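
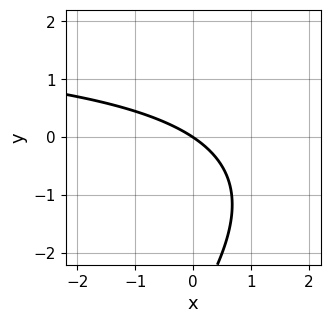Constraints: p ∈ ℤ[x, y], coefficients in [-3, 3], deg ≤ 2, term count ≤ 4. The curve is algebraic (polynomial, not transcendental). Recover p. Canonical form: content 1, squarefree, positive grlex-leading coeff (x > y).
x*y - y^2 - 2*x - 3*y

(a) deg p = 2. No degree-1 curve has this shape.
(b) From the axis intercepts and sections: it meets the x-axis at x = 0 (among the integer gridlines); it crosses the y-axis at the gridline y = 0.
(c) Putting this together gives p.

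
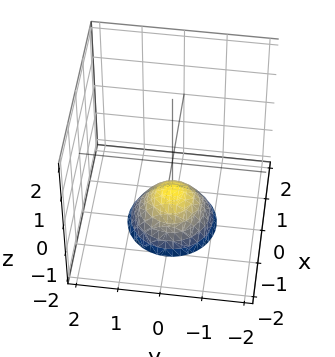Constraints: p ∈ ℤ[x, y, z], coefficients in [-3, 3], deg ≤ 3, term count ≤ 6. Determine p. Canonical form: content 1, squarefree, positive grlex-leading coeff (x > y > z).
1. deg p = 2. No degree-1 surface has this shape.
2. Symmetries: rotational symmetry about the z-axis ⇒ p depends on x, y only through x² + y².
3. From the visible intercepts: a circular section at z = -2 has radius exactly 1; the surface avoids every integer y-axis point in the box; it crosses the z-axis at the gridline z = -1.
4. Assembling these constraints gives the stated polynomial.

x^2 + y^2 + z + 1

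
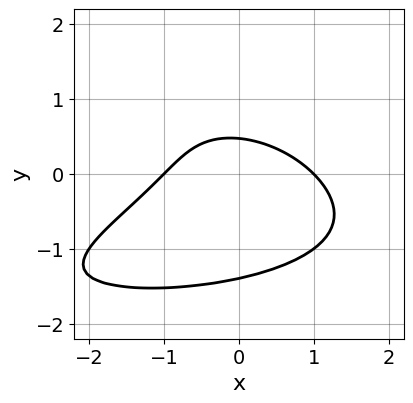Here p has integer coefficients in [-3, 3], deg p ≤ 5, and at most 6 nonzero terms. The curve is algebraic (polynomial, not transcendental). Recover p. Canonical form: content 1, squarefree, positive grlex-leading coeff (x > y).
(a) Degree: a generic line meets the curve in up to 4 points, so deg p = 4.
(b) Reading off the gridlines: among the integer gridlines, it crosses the x-axis at x ∈ {-1, 1}.
(c) The integer polynomial consistent with all of this is the stated p.

y^4 + x*y^2 + x^2 + 2*y - 1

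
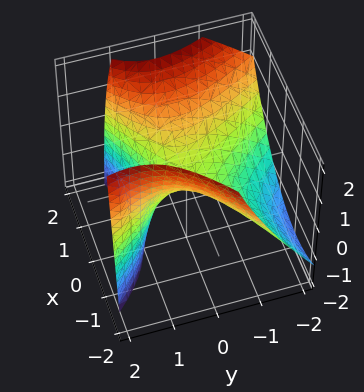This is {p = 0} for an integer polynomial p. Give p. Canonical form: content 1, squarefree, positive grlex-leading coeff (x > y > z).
First, the degree is 2 — no degree-1 surface has this shape.
Next, from the axis intercepts and sections: it meets the x-axis at x = 0 (among the integer gridlines); it crosses the z-axis at the gridline z = 0; one y-axis crossing is at y = 0.
Finally, together with the visible shape, these determine p as stated.

2*x^2 - 2*x*y - 2*y^2 + 2*y*z - 3*z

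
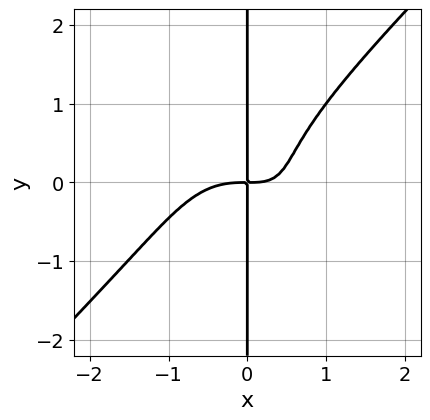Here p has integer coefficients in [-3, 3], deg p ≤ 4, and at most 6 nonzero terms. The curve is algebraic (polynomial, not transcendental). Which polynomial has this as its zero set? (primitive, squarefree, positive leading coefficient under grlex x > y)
x^4 - x*y^3 + x^2*y - x*y

(a) Degree: a generic line meets the curve in up to 4 points, so deg p = 4.
(b) Reading off the gridlines: the visible y-axis segment lies entirely on the curve.
(c) These observations pin down the coefficients.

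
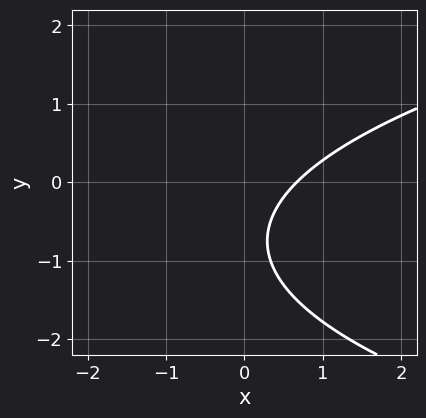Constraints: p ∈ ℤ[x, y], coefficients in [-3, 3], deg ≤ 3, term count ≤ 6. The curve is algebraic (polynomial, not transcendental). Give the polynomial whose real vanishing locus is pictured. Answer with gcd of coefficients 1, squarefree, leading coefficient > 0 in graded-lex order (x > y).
2*y^2 - 3*x + 3*y + 2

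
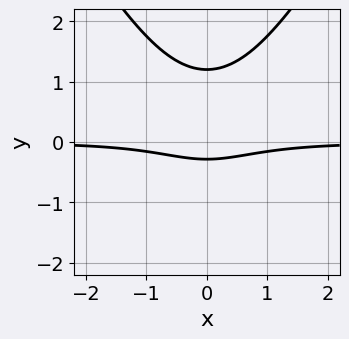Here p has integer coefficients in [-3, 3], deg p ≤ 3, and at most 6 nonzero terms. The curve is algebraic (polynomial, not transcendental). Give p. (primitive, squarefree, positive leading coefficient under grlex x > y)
3*x^2*y - y^3 - 2*y^2 + 3*y + 1

1. The degree is 3 — a generic line meets the curve in up to 3 points.
2. Symmetries: mirror symmetry x ↦ −x ⇒ only even powers of x.
3. Reading off the gridlines: no x-intercept at any integer in the box.
4. Assembling these constraints gives the stated polynomial.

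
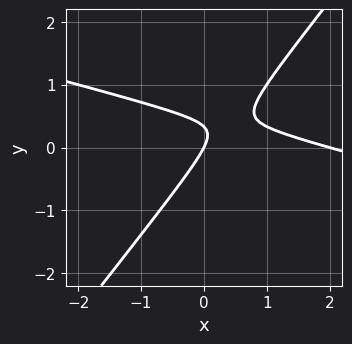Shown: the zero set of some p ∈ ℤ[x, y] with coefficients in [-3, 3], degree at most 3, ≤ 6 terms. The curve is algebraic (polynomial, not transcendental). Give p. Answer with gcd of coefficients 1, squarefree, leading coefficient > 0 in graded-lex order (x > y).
deg p = 2. The shape is more complex than any degree-1 curve.
Reading off the gridlines: it crosses the y-axis at the gridline y = 0; among the integer gridlines, it crosses the x-axis at x ∈ {0, 2}.
Fitting integer coefficients to these (and the overall shape) gives p.

x^2 + 3*x*y - 3*y^2 - 2*x + y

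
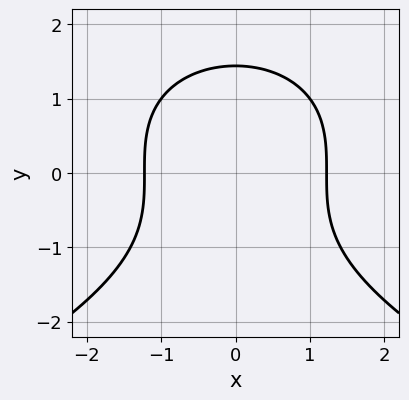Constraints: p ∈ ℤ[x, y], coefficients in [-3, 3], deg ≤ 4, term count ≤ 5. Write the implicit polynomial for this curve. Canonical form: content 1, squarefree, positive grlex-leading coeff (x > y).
y^3 + 2*x^2 - 3

1. deg p = 3. The shape is more complex than any degree-2 curve.
2. Symmetries: it's symmetric under x → −x, forcing even powers of x.
3. Together with the visible shape, these determine p as stated.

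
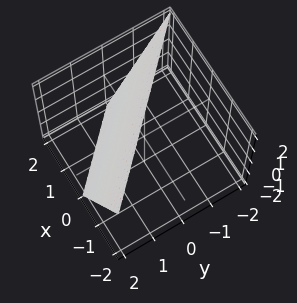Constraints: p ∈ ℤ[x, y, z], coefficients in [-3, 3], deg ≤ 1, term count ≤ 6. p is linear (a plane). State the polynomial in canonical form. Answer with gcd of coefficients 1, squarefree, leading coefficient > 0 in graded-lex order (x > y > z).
(a) deg p = 1. The surface is flat (a plane).
(b) From the visible intercepts: it meets the y-axis at y = 1 (among the integer gridlines); one z-axis crossing is at z = 2.
(c) Assembling these constraints gives the stated polynomial. Check: (1, 0, 0) on the x-axis lies on the surface, and p(1, 0, 0) = 0. ✓

2*x + 2*y + z - 2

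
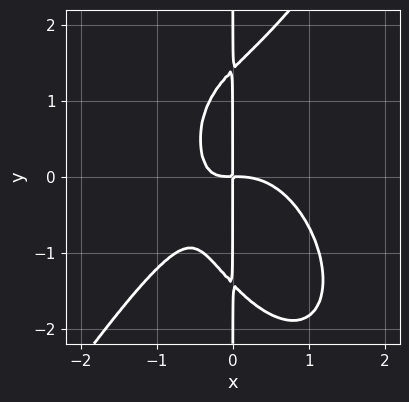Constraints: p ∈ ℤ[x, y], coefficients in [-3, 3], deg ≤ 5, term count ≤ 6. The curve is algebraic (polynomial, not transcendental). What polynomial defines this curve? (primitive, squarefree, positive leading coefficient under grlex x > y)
3*x^4 - x*y^3 + 3*x^2*y + 2*x*y

1. The degree is 4 — no degree-3 curve has this shape.
2. From the visible intercepts: the visible y-axis segment lies entirely on the curve.
3. Fitting integer coefficients to these (and the overall shape) gives p.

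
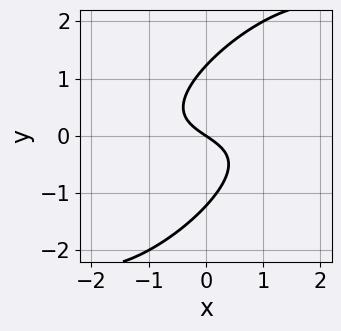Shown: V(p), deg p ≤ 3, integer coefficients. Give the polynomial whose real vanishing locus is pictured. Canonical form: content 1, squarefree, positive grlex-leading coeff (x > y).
1. The degree is 3 — the shape is more complex than any degree-2 curve.
2. Against the integer gridlines: it meets the x-axis at x = 0 (among the integer gridlines); it meets the y-axis at y = 0 (among the integer gridlines).
3. These observations pin down the coefficients.

2*x^2*y - 3*x*y^2 + 2*y^3 - 2*x - 3*y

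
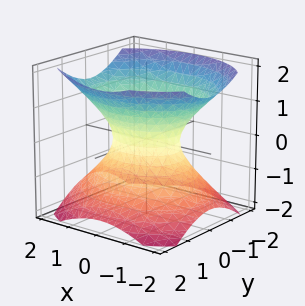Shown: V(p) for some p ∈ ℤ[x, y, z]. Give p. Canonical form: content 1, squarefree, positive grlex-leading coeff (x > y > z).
2*x^2 + 3*y^2 - 3*z^2 - 2

(a) deg p = 2.
(b) Symmetries: mirror symmetry z ↦ −z ⇒ only even powers of z; mirror symmetry y ↦ −y ⇒ only even powers of y; mirror symmetry x ↦ −x ⇒ only even powers of x.
(c) Against the integer gridlines: it misses every integer gridline on the z-axis; the x-axis gridline crossings are at x ∈ {-1, 1}.
(d) Fitting integer coefficients to these (and the overall shape) gives p.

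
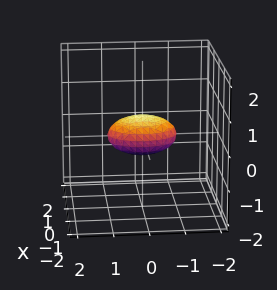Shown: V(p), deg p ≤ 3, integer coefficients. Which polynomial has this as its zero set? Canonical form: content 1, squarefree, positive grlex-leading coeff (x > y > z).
2*x^2 + y^2 + 3*z^2 - 1

(a) The degree is 2 — bounded and convex; a quadric.
(b) Symmetries: mirror symmetry z ↦ −z ⇒ only even powers of z; mirror symmetry x ↦ −x ⇒ only even powers of x; mirror symmetry y ↦ −y ⇒ only even powers of y.
(c) From the axis intercepts and sections: the y-axis gridline crossings are at y ∈ {-1, 1}.
(d) Together with the visible shape, these determine p as stated.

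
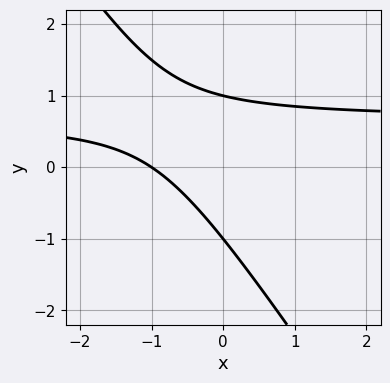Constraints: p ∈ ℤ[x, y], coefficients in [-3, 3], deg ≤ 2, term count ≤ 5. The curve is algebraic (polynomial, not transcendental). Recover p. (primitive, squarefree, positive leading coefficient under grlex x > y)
3*x*y + 2*y^2 - 2*x - 2

Degree: no degree-1 curve has this shape, so deg p = 2.
From the visible intercepts: among the integer gridlines, it crosses the y-axis at y ∈ {-1, 1}; it crosses the x-axis at the gridline x = -1.
Assembling these constraints gives the stated polynomial.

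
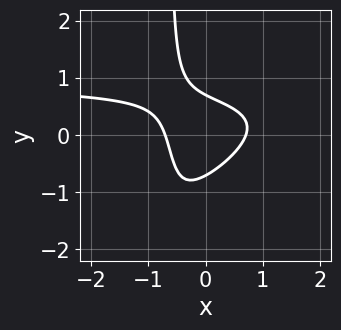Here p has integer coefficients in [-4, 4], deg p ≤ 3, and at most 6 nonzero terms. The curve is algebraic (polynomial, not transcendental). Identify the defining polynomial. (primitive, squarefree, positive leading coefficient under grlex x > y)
First, degree: the shape is more complex than any degree-2 curve, so deg p = 3.
Finally, solving for integer coefficients yields p as stated.

2*x^2*y - 3*x*y^2 - 2*x^2 - 2*y^2 + 1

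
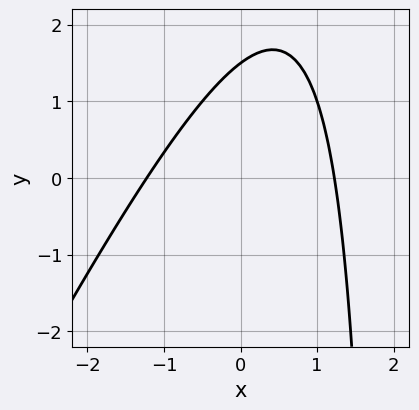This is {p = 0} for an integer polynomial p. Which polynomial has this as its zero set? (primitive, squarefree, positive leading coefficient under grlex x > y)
2*x^2 - x*y + 2*y - 3

First, degree: the shape is more complex than any degree-1 curve, so deg p = 2.
Finally, matching integer coefficients to the picture gives p.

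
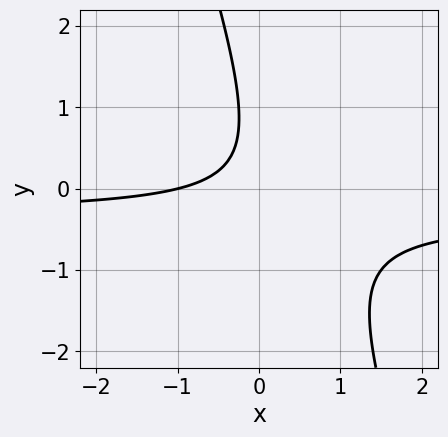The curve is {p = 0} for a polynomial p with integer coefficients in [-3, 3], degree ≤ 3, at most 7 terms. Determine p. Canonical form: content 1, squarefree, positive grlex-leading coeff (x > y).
(a) deg p = 2.
(b) Against the integer gridlines: it misses every integer gridline on the y-axis; it meets the x-axis at x = -1 (among the integer gridlines).
(c) Fitting integer coefficients to these (and the overall shape) gives p.

3*x*y + y^2 + x - y + 1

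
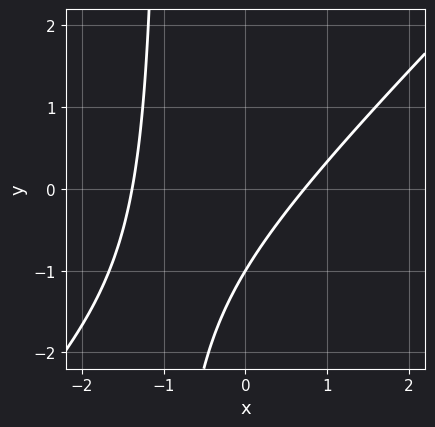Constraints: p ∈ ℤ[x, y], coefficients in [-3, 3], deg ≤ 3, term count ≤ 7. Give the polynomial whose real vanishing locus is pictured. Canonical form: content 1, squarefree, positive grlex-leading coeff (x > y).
3*x^2 - 3*x*y + 2*x - 3*y - 3

(a) deg p = 2. No degree-1 curve has this shape.
(b) Checking where it meets the axes: it crosses the y-axis at the gridline y = -1.
(c) Together with the visible shape, these determine p as stated.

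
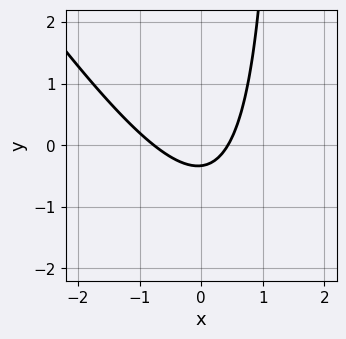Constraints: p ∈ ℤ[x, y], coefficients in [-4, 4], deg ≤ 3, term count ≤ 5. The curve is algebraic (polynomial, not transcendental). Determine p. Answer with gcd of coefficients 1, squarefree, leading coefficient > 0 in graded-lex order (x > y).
3*x^2 + 2*x*y + x - 3*y - 1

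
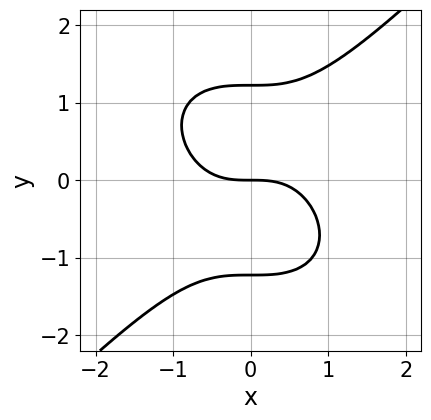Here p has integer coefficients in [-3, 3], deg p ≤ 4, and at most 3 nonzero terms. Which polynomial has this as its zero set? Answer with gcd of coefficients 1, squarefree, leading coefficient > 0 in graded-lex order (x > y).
First, degree: no degree-2 curve has this shape, so deg p = 3.
Next, against the integer gridlines: it crosses the x-axis at the gridline x = 0; it crosses the y-axis at the gridline y = 0.
Finally, assembling these constraints gives the stated polynomial.

2*x^3 - 2*y^3 + 3*y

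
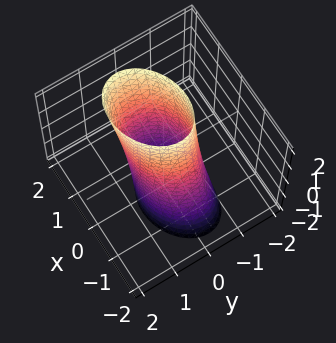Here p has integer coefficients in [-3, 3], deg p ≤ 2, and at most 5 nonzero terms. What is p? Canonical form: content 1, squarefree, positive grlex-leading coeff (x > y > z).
2*x^2 - x*y - x*z + 3*y^2 - 2

(a) deg p = 2.
(b) Observable constraints: the x-axis gridline crossings are at x ∈ {-1, 1}; the surface avoids every integer z-axis point in the box.
(c) Matching integer coefficients to the picture gives p.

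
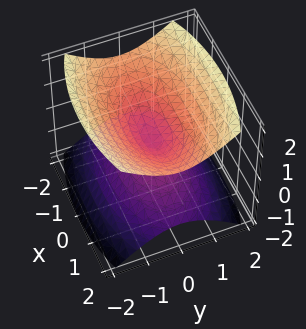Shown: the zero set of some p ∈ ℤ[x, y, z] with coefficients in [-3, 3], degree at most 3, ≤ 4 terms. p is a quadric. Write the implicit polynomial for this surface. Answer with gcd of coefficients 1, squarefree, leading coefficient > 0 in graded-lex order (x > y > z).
There are 2 components.
deg p = 2.
Symmetries: the x ↦ −x reflection is a symmetry, so x appears only in even powers; mirror symmetry z ↦ −z ⇒ only even powers of z; it's symmetric under y → −y, forcing even powers of y.
From the axis intercepts and sections: one x-axis crossing is at x = 0; it meets the y-axis at y = 0 (among the integer gridlines); it meets the z-axis at z = 0 (among the integer gridlines).
Matching integer coefficients to the picture gives p.

x^2 + 3*y^2 - 3*z^2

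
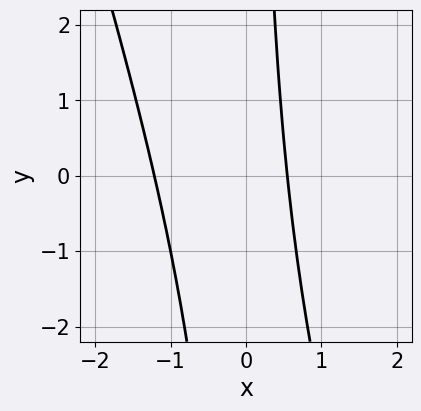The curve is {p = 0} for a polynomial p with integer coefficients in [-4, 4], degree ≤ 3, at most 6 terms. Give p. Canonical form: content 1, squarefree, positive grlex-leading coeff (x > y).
3*x^2 + x*y + 2*x - 2

1. deg p = 2. No degree-1 curve has this shape.
2. From the axis intercepts and sections: no y-intercept at any integer in the box.
3. These observations pin down the coefficients.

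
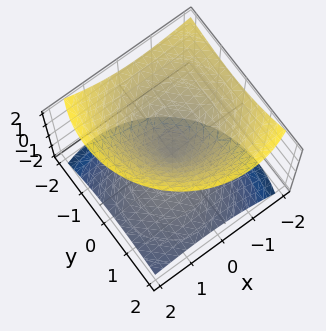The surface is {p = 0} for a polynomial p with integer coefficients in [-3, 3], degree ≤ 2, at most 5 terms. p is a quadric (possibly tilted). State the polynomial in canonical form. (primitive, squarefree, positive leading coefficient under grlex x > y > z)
1. There are 2 components. They look like related sheets of one shape, so recover p as a whole.
2. Degree: no degree-1 surface has this shape, so deg p = 2.
3. From the axis intercepts and sections: it meets the y-axis at y = 0 (among the integer gridlines); one z-axis crossing is at z = 0; it meets the x-axis at x = 0 (among the integer gridlines).
4. These observations pin down the coefficients.

2*x^2 + 2*x*z + 2*y^2 + 2*y*z - 3*z^2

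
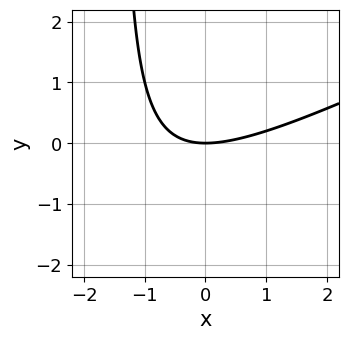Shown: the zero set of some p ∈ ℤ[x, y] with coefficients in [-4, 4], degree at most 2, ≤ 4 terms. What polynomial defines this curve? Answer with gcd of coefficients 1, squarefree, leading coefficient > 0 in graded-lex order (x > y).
x^2 - 2*x*y - 3*y

First, the degree is 2 — the shape is more complex than any degree-1 curve.
Next, observable constraints: it crosses the y-axis at the gridline y = 0; it meets the x-axis at x = 0 (among the integer gridlines).
Finally, fitting integer coefficients to these (and the overall shape) gives p.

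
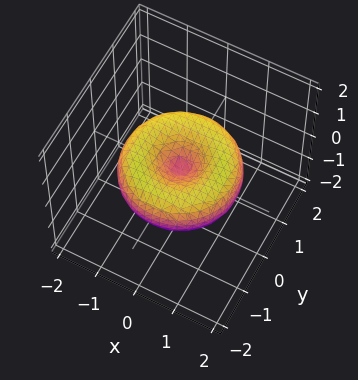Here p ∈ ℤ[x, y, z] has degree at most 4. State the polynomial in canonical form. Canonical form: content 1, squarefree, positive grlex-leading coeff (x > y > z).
x^4 + 2*x^2*y^2 + y^4 - 2*x^2 - 2*y^2 + 3*z^2

First, degree: no degree-3 surface has this shape, so deg p = 4.
Then, symmetry: the surface is invariant under rotation about z: p = q(x² + y², z).
Next, observable constraints: a circular section at z = 0 has radius between 1 and 2; one y-axis crossing is at y = 0; it crosses the x-axis at the gridline x = 0; it meets the z-axis at z = 0 (among the integer gridlines).
Finally, assembling these constraints gives the stated polynomial.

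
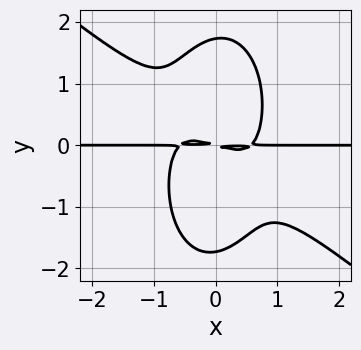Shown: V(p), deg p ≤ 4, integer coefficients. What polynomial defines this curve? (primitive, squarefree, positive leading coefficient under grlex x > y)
3*x^3*y + 3*x^2*y^2 + y^4 - x*y - 3*y^2

Degree: no degree-3 curve has this shape, so deg p = 4.
From the axis intercepts and sections: the visible x-axis segment lies entirely on the curve.
Together with the visible shape, these determine p as stated.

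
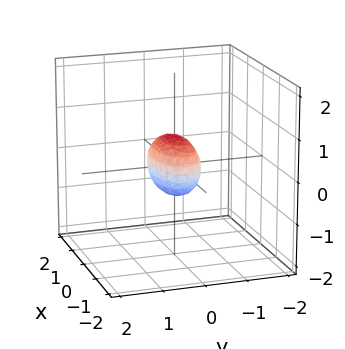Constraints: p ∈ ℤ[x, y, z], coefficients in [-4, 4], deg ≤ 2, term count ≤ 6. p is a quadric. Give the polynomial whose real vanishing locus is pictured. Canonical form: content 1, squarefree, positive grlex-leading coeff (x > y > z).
x^2 + 3*y^2 + 2*z^2 - 1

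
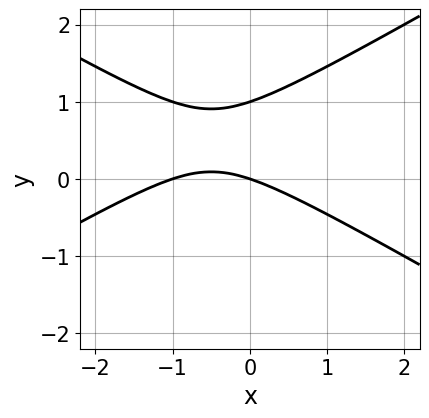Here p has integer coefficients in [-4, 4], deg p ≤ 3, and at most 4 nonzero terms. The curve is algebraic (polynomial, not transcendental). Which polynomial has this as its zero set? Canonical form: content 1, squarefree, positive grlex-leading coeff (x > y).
First, deg p = 2. The shape is more complex than any degree-1 curve.
Then, against the integer gridlines: among the integer gridlines, it crosses the x-axis at x ∈ {-1, 0}; among the integer gridlines, it crosses the y-axis at y ∈ {0, 1}.
Finally, together with the visible shape, these determine p as stated.

x^2 - 3*y^2 + x + 3*y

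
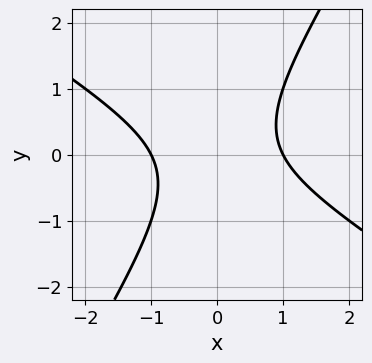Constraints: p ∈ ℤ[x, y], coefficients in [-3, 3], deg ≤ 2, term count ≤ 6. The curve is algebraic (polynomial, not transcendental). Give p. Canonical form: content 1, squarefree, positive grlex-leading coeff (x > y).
First, deg p = 2. A generic line meets the curve in up to 2 points.
Next, observable constraints: it misses every integer gridline on the y-axis; among the integer gridlines, it crosses the x-axis at x ∈ {-1, 1}.
Finally, solving for integer coefficients yields p as stated.

x^2 + x*y - y^2 - 1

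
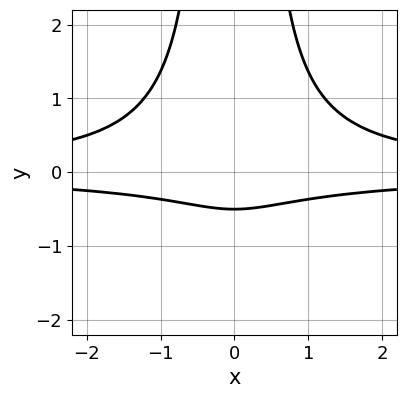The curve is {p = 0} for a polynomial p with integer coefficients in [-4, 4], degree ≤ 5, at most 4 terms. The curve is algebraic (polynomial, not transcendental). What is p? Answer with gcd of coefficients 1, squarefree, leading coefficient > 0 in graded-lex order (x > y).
2*x^2*y^2 - 2*y - 1

First, the degree is 4 — a generic line meets the curve in up to 4 points.
Then, symmetries: the x ↦ −x reflection is a symmetry, so x appears only in even powers.
Next, reading off the gridlines: no x-intercept at any integer in the box.
Finally, together with the visible shape, these determine p as stated.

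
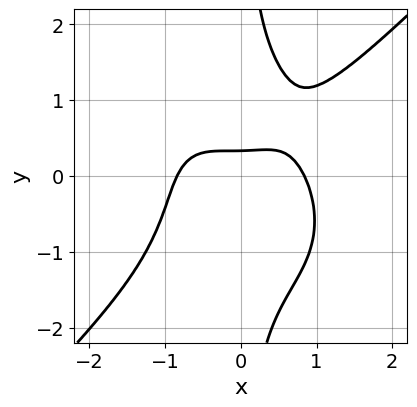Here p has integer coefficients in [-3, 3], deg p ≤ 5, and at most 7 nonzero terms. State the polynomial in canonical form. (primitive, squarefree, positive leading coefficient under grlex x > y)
1. The degree is 4 — the shape is more complex than any degree-3 curve.
2. Matching integer coefficients to the picture gives p.

2*x^4 - 2*x*y^3 - x^2*y + 3*y - 1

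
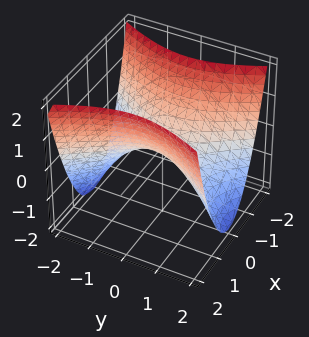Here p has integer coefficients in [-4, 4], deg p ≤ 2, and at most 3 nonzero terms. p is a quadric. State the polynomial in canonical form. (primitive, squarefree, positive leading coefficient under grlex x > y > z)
First, the degree is 2 — a saddle surface; a quadric.
Then, symmetries: the y ↦ −y reflection is a symmetry, so y appears only in even powers; the x ↦ −x reflection is a symmetry, so x appears only in even powers.
Next, reading off the gridlines: one x-axis crossing is at x = 0; one y-axis crossing is at y = 0; one z-axis crossing is at z = 0.
Finally, these observations pin down the coefficients.

2*x^2 - y^2 - 2*z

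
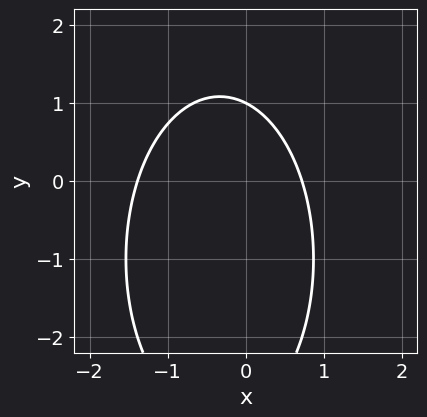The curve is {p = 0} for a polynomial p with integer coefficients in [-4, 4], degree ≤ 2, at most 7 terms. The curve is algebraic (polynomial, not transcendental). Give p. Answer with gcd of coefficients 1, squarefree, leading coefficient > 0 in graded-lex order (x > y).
3*x^2 + y^2 + 2*x + 2*y - 3

The degree is 2 — the shape is more complex than any degree-1 curve.
Checking where it meets the axes: it meets the y-axis at y = 1 (among the integer gridlines).
The integer polynomial consistent with all of this is the stated p.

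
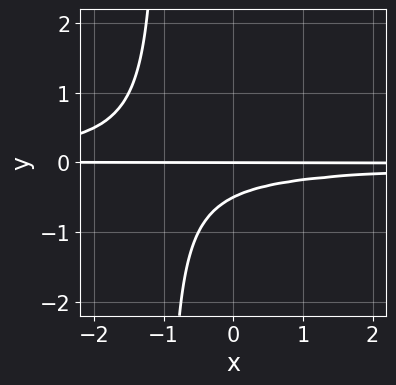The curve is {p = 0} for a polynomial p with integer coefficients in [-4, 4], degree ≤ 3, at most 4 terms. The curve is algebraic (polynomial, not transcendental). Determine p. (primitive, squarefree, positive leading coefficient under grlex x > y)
2*x*y^2 + 2*y^2 + y

1. deg p = 3. No degree-2 curve has this shape.
2. From the axis intercepts and sections: every point of the x-axis in the box is on the curve; it crosses the y-axis at the gridline y = 0.
3. Assembling these constraints gives the stated polynomial.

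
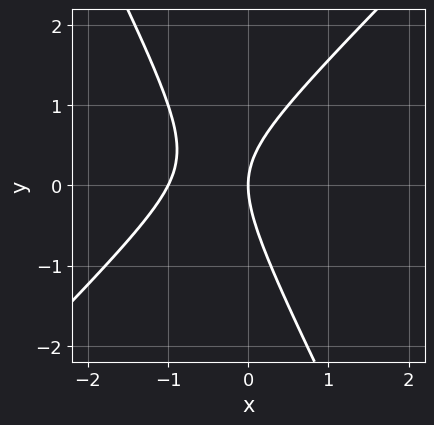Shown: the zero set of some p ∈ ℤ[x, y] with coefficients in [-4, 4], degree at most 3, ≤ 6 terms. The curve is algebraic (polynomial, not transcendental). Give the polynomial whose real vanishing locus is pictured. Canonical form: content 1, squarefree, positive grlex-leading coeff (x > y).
2*x^2 - x*y - y^2 + 2*x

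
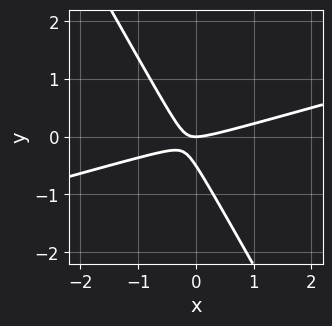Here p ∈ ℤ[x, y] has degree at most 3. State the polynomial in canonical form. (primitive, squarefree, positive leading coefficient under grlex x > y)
x^2 - 3*x*y - 2*y^2 - y

1. deg p = 2.
2. Observable constraints: it meets the y-axis at y = 0 (among the integer gridlines); it crosses the x-axis at the gridline x = 0.
3. These observations pin down the coefficients.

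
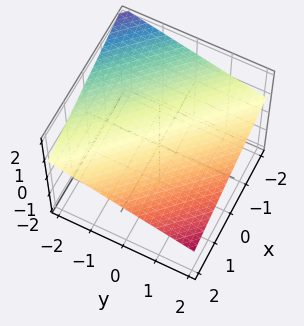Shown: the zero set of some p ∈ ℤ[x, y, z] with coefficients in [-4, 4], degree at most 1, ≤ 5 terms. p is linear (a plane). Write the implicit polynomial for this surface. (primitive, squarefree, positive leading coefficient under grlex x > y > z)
deg p = 1.
Reading off the gridlines: it meets the y-axis at y = 2 (among the integer gridlines); it meets the x-axis at x = 2 (among the integer gridlines).
Together with the visible shape, these determine p as stated.

x + y + 3*z - 2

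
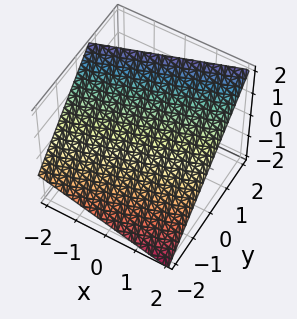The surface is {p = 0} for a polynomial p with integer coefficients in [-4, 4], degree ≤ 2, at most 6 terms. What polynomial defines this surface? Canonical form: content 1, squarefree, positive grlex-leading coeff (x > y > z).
1. Degree: every cross-section is a straight line — this is a plane, so deg p = 1.
2. Observable constraints: it meets the x-axis at x = 2 (among the integer gridlines).
3. The integer polynomial consistent with all of this is the stated p.

x - 3*y + 3*z - 2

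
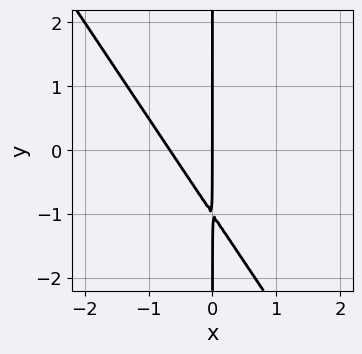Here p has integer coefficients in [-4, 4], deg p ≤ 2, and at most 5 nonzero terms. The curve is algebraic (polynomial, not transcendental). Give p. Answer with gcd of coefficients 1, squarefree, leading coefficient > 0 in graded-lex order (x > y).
First, deg p = 2. No degree-1 curve has this shape.
Next, checking where it meets the axes: one x-axis crossing is at x = 0; the visible y-axis segment lies entirely on the curve.
Finally, fitting integer coefficients to these (and the overall shape) gives p.

3*x^2 + 2*x*y + 2*x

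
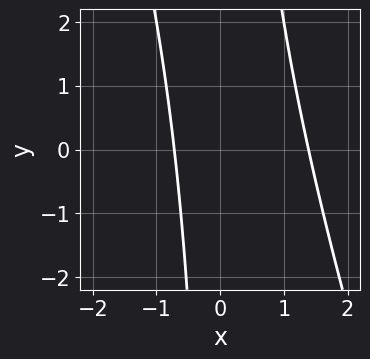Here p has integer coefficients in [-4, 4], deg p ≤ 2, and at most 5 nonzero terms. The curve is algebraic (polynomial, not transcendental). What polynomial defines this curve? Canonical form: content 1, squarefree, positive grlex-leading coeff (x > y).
First, the degree is 2 — no degree-1 curve has this shape.
Then, against the integer gridlines: no y-intercept at any integer in the box.
Finally, assembling these constraints gives the stated polynomial.

3*x^2 + x*y - 2*x - 3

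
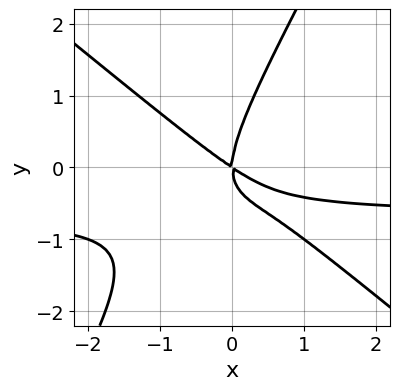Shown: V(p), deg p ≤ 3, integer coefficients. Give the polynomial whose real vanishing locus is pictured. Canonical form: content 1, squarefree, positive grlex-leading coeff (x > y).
3*x^2*y + 2*x*y^2 - 2*y^3 + 2*x^2 + 3*x*y

First, degree: no degree-2 curve has this shape, so deg p = 3.
Then, from the visible intercepts: it meets the x-axis at x = 0 (among the integer gridlines); it meets the y-axis at y = 0 (among the integer gridlines).
Finally, assembling these constraints gives the stated polynomial.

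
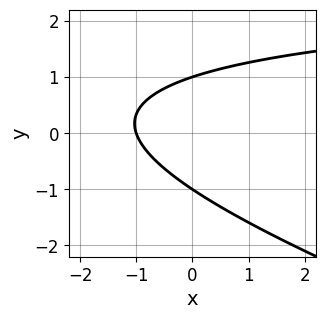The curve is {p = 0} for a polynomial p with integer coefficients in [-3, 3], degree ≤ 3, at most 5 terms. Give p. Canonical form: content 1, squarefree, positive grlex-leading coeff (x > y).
x*y + 3*y^2 - 3*x - 3

deg p = 2.
From the visible intercepts: it crosses the x-axis at the gridline x = -1; the y-axis gridline crossings are at y ∈ {-1, 1}.
These observations pin down the coefficients.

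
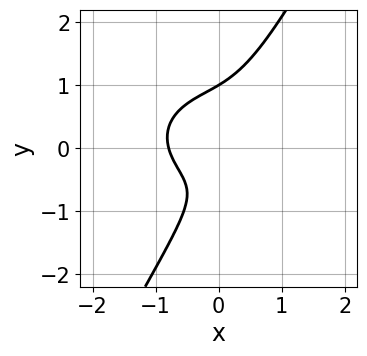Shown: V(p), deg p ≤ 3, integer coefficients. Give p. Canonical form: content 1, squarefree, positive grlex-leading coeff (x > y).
2*x^3 + 3*x*y^2 - 2*y^3 + y + 1

1. deg p = 3. A generic line meets the curve in up to 3 points.
2. From the visible intercepts: one y-axis crossing is at y = 1.
3. Putting this together gives p.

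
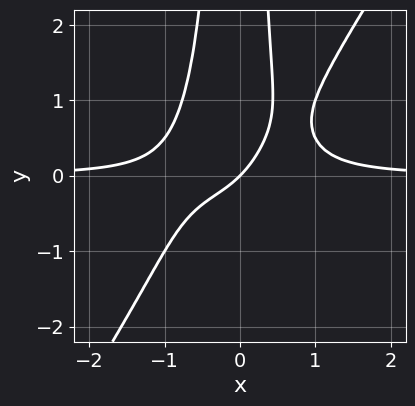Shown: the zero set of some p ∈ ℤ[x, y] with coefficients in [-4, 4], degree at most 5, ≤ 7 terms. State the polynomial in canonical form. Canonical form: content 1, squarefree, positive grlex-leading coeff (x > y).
(a) The degree is 4 — a generic line meets the curve in up to 4 points.
(b) Against the integer gridlines: it crosses the x-axis at the gridline x = 0; it meets the y-axis at y = 0 (among the integer gridlines).
(c) Putting this together gives p.

3*x^3*y - 2*x^2*y^2 - x*y - x + y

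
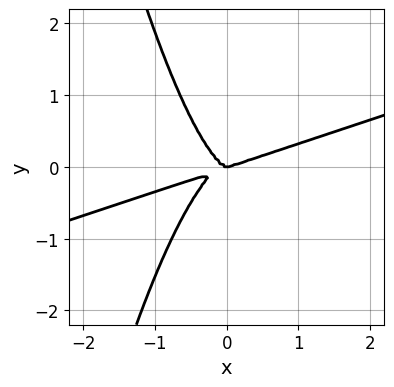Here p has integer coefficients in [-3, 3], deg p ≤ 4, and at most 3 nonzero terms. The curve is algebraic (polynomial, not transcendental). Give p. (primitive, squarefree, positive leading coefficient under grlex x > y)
x^4 - 3*x^3*y - y^3

The degree is 4 — no degree-3 curve has this shape.
Observable constraints: one y-axis crossing is at y = 0; one x-axis crossing is at x = 0.
Solving for integer coefficients yields p as stated.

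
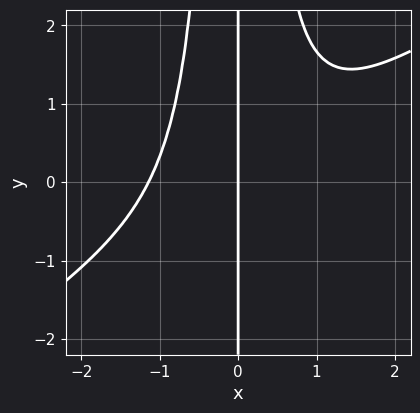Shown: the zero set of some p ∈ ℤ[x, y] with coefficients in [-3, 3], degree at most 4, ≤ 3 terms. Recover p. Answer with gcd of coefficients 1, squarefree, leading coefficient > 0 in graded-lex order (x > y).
(a) deg p = 4. No degree-3 curve has this shape.
(b) From the visible intercepts: it meets the x-axis at x = 0 (among the integer gridlines); every point of the y-axis in the box is on the curve.
(c) Fitting integer coefficients to these (and the overall shape) gives p.

2*x^4 - 3*x^3*y + 3*x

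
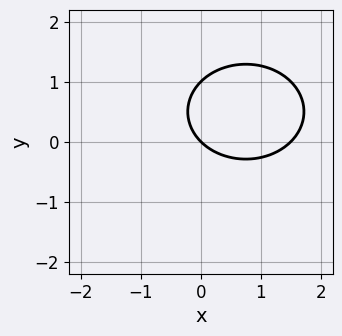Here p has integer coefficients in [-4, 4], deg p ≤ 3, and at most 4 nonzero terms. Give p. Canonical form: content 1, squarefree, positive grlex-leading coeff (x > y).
1. Degree: a generic line meets the curve in up to 2 points, so deg p = 2.
2. From the axis intercepts and sections: one x-axis crossing is at x = 0; among the integer gridlines, it crosses the y-axis at y ∈ {0, 1}.
3. Fitting integer coefficients to these (and the overall shape) gives p.

2*x^2 + 3*y^2 - 3*x - 3*y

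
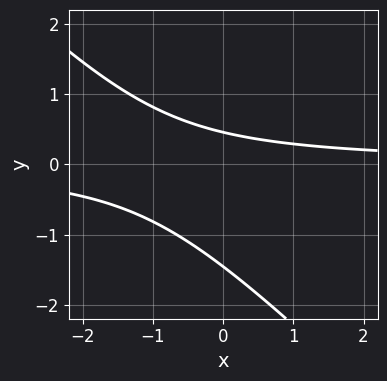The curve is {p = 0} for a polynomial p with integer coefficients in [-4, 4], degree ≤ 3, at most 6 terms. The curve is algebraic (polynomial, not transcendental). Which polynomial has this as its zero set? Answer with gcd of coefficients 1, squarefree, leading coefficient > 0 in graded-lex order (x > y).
Degree: a generic line meets the curve in up to 2 points, so deg p = 2.
Observable constraints: no x-intercept at any integer in the box.
Together with the visible shape, these determine p as stated.

3*x*y + 3*y^2 + 3*y - 2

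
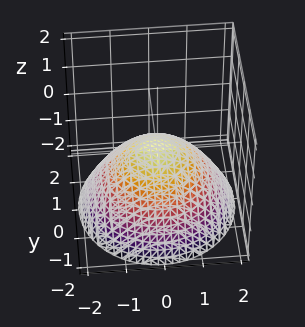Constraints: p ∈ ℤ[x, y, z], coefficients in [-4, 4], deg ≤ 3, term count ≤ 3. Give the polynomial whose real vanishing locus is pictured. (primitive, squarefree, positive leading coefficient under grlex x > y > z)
First, degree: a paraboloid; a quadric, so deg p = 2.
Next, symmetry: every cross-section ⟂ z is a circle, so x, y appear only via x² + y².
Then, reading off the gridlines: it crosses the x-axis at the gridline x = 0; it crosses the y-axis at the gridline y = 0; a circular section at z = -1 has radius between 1 and 2; it crosses the z-axis at the gridline z = 0.
Finally, putting this together gives p.

x^2 + y^2 + 2*z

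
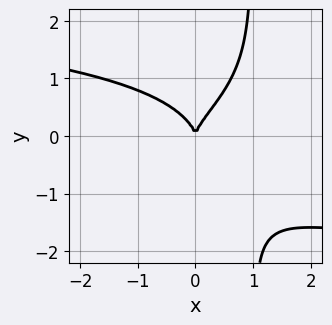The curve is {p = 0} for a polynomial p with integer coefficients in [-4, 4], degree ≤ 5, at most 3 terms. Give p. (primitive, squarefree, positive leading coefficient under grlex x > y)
(a) Degree: a generic line meets the curve in up to 4 points, so deg p = 4.
(b) Reading off the gridlines: it meets the x-axis at x = 0 (among the integer gridlines); it crosses the y-axis at the gridline y = 0.
(c) Fitting integer coefficients to these (and the overall shape) gives p.

x*y^3 - y^3 + x^2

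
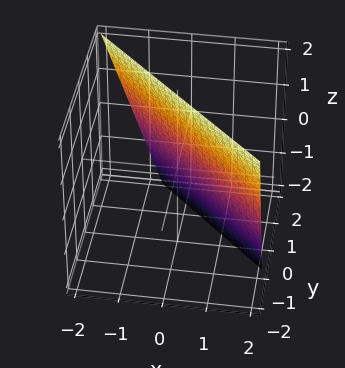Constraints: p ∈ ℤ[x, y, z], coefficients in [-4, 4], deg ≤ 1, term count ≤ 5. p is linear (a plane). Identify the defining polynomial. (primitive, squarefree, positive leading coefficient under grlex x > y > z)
(a) The degree is 1 — every cross-section is a straight line — this is a plane.
(b) Observable constraints: it crosses the z-axis at the gridline z = 2.
(c) Assembling these constraints gives the stated polynomial.

3*x + 3*y + z - 2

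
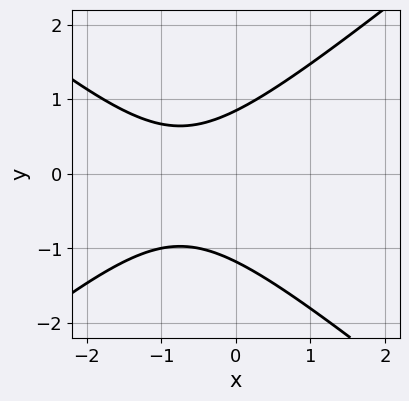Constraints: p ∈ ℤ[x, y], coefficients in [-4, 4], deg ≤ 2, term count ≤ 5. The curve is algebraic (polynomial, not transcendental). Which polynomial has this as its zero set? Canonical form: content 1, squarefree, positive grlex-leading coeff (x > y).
2*x^2 - 3*y^2 + 3*x - y + 3

(a) deg p = 2. The shape is more complex than any degree-1 curve.
(b) Against the integer gridlines: no x-intercept at any integer in the box.
(c) Matching integer coefficients to the picture gives p.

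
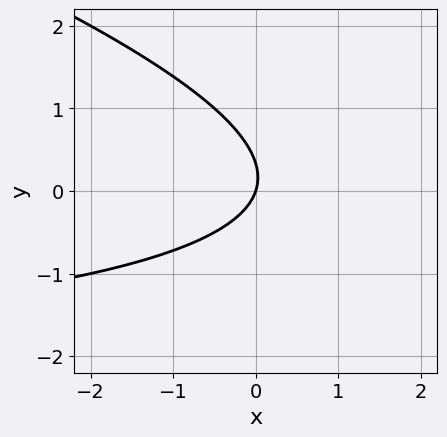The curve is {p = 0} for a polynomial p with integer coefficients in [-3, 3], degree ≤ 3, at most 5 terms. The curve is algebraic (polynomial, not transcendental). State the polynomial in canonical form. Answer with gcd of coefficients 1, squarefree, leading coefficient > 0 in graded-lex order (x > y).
First, degree: the shape is more complex than any degree-1 curve, so deg p = 2.
Then, from the visible intercepts: it crosses the y-axis at the gridline y = 0; it meets the x-axis at x = 0 (among the integer gridlines).
Finally, these observations pin down the coefficients.

x*y + 3*y^2 + 3*x - y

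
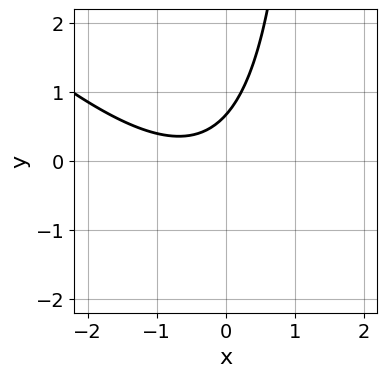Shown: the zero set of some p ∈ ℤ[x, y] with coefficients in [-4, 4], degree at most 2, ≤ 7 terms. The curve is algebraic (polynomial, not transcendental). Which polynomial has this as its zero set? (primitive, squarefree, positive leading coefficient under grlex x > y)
2*x^2 + 2*x*y + 2*x - 3*y + 2

1. deg p = 2. A generic line meets the curve in up to 2 points.
2. From the axis intercepts and sections: no x-intercept at any integer in the box.
3. Solving for integer coefficients yields p as stated.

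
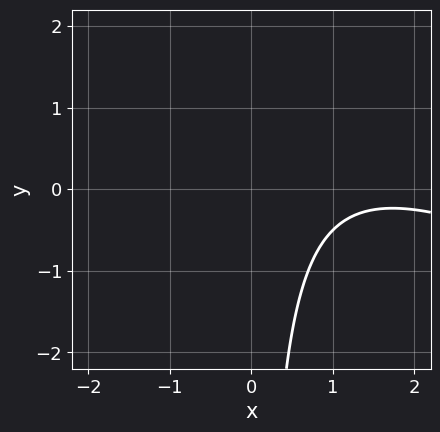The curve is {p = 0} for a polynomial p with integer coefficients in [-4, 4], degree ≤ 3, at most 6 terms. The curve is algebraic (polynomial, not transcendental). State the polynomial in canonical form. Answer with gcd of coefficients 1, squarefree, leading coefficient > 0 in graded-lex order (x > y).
First, deg p = 2. No degree-1 curve has this shape.
Next, reading off the gridlines: the curve avoids every integer x-axis point in the box; the curve avoids every integer y-axis point in the box.
Finally, together with the visible shape, these determine p as stated.

x^2 + 2*x*y - 3*x + 3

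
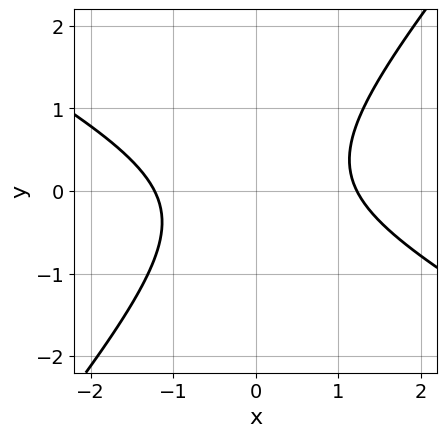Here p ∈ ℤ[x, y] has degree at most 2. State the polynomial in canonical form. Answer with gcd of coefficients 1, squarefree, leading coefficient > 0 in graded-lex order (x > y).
Degree: the shape is more complex than any degree-1 curve, so deg p = 2.
From the visible intercepts: the curve avoids every integer y-axis point in the box.
These observations pin down the coefficients.

2*x^2 + 2*x*y - 3*y^2 - 3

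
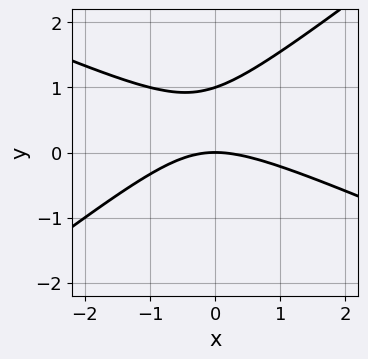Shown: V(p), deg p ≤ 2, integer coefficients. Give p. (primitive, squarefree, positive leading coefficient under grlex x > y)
x^2 + x*y - 3*y^2 + 3*y

(a) deg p = 2.
(b) From the axis intercepts and sections: among the integer gridlines, it crosses the y-axis at y ∈ {0, 1}; one x-axis crossing is at x = 0.
(c) Matching integer coefficients to the picture gives p.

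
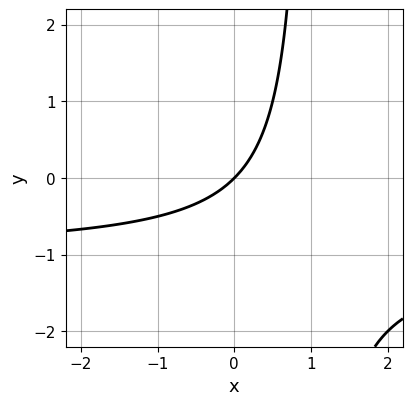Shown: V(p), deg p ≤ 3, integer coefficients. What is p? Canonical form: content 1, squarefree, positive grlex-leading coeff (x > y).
x*y + x - y

1. deg p = 2.
2. From the axis intercepts and sections: one x-axis crossing is at x = 0; one y-axis crossing is at y = 0.
3. Matching integer coefficients to the picture gives p.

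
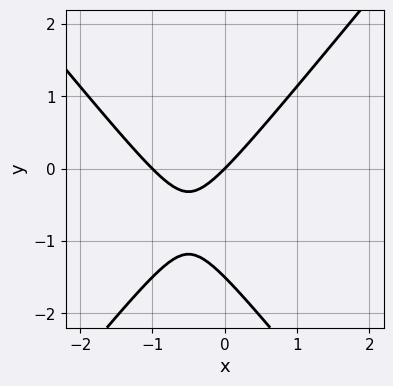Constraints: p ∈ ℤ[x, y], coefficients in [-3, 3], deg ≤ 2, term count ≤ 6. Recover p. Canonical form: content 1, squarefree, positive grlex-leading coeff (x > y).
First, degree: a generic line meets the curve in up to 2 points, so deg p = 2.
Next, from the axis intercepts and sections: the x-axis gridline crossings are at x ∈ {-1, 0}; it crosses the y-axis at the gridline y = 0.
Finally, solving for integer coefficients yields p as stated.

3*x^2 - 2*y^2 + 3*x - 3*y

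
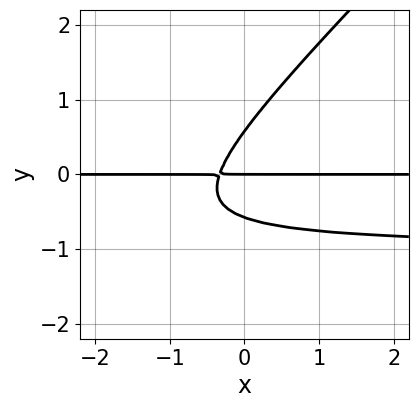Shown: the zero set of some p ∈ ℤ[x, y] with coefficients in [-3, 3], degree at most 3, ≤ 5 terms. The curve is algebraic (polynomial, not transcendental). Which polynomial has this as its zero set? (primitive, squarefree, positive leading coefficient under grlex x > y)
3*x*y^2 - 3*y^3 + 3*x*y + y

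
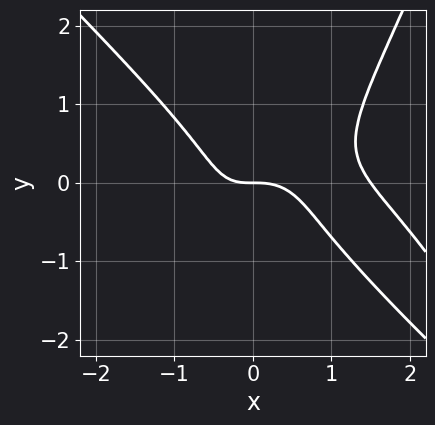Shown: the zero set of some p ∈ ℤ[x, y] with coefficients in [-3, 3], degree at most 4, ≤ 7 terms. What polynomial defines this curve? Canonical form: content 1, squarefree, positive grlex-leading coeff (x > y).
The degree is 4 — the shape is more complex than any degree-3 curve.
Checking where it meets the axes: it meets the y-axis at y = 0 (among the integer gridlines); it meets the x-axis at x = 0 (among the integer gridlines).
Putting this together gives p.

2*x^4 + 2*x^3*y - 3*x^3 - 3*y^3 - 2*y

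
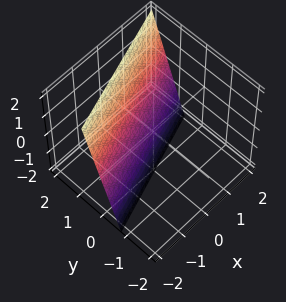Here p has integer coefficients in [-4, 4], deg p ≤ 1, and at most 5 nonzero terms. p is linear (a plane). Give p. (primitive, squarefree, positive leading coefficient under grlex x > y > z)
x - 3*y + z + 2

deg p = 1. The surface is flat (a plane).
Reading off the gridlines: it crosses the z-axis at the gridline z = -2; it meets the x-axis at x = -2 (among the integer gridlines).
Together with the visible shape, these determine p as stated.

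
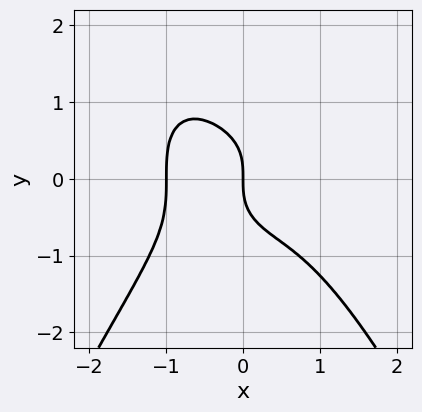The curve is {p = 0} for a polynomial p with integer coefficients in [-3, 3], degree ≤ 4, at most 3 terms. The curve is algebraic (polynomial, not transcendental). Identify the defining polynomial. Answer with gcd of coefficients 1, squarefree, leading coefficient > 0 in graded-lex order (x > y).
x^4 + y^3 + x

1. deg p = 4. A generic line meets the curve in up to 4 points.
2. Against the integer gridlines: one y-axis crossing is at y = 0; among the integer gridlines, it crosses the x-axis at x ∈ {-1, 0}.
3. Matching integer coefficients to the picture gives p.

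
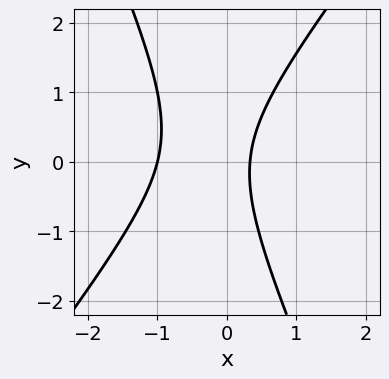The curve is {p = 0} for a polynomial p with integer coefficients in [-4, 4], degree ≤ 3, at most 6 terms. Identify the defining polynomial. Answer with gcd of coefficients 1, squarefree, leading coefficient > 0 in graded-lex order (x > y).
1. The degree is 2 — no degree-1 curve has this shape.
2. Checking where it meets the axes: one x-axis crossing is at x = -1; the curve avoids every integer y-axis point in the box.
3. These observations pin down the coefficients.

3*x^2 - x*y - y^2 + 2*x - 1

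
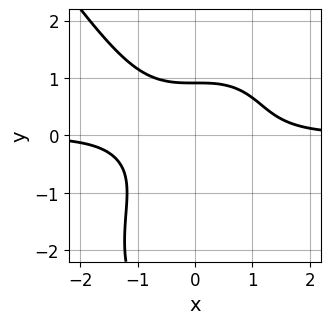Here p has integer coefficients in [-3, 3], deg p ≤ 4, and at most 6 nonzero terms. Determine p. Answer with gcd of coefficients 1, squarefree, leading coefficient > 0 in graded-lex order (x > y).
3*x^3*y + y^4 + 3*y^3 - 3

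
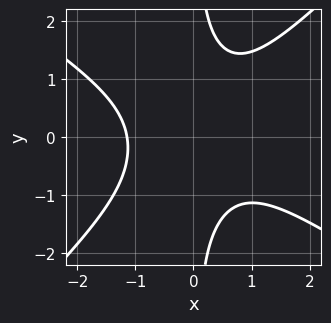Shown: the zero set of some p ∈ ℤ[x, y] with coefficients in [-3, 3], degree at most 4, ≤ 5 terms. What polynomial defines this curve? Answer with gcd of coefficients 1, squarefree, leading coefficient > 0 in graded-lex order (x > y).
First, deg p = 3. The shape is more complex than any degree-2 curve.
Then, observable constraints: no y-intercept at any integer in the box.
Finally, assembling these constraints gives the stated polynomial.

2*x^3 + x^2*y - 3*x*y^2 + 3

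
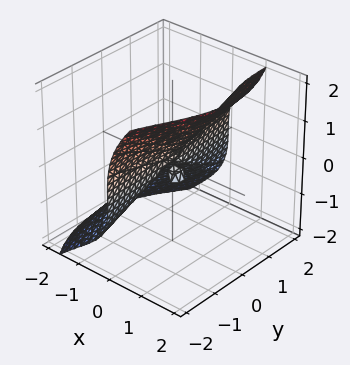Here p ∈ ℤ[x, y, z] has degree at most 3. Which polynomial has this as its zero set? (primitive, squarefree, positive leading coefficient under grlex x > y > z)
3*x^3 + 3*x*y^2 - x*y*z - 2*z^3 + 2*x*z

(a) The picture has 2 separate pieces. Treating them together as one polynomial.
(b) The degree is 3 — the shape is more complex than any degree-2 surface.
(c) From the axis intercepts and sections: it meets the x-axis at x = 0 (among the integer gridlines); it crosses the z-axis at the gridline z = 0; the visible y-axis segment lies entirely on the surface.
(d) Putting this together gives p.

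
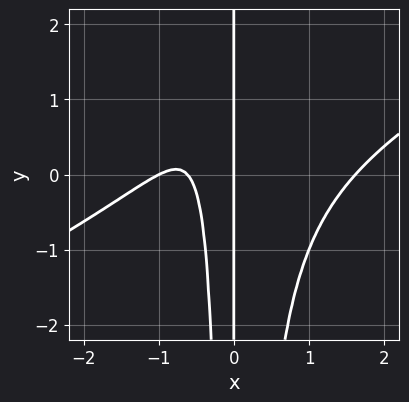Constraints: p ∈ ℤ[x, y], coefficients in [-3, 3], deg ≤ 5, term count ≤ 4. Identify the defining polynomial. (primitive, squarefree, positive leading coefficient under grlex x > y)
x^4 - 2*x^3*y - 2*x^2 - x

1. The degree is 4 — no degree-3 curve has this shape.
2. Against the integer gridlines: among the integer gridlines, it crosses the x-axis at x ∈ {-1, 0}; the visible y-axis segment lies entirely on the curve.
3. Assembling these constraints gives the stated polynomial.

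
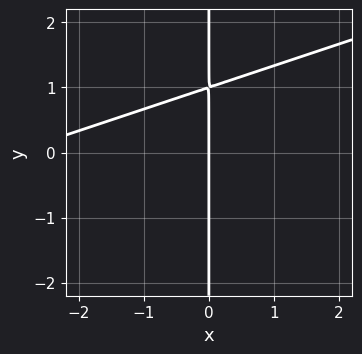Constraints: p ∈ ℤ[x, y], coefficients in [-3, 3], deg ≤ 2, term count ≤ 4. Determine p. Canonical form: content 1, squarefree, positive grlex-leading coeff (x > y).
x^2 - 3*x*y + 3*x

First, degree: a generic line meets the curve in up to 2 points, so deg p = 2.
Next, from the axis intercepts and sections: every point of the y-axis in the box is on the curve; one x-axis crossing is at x = 0.
Finally, matching integer coefficients to the picture gives p.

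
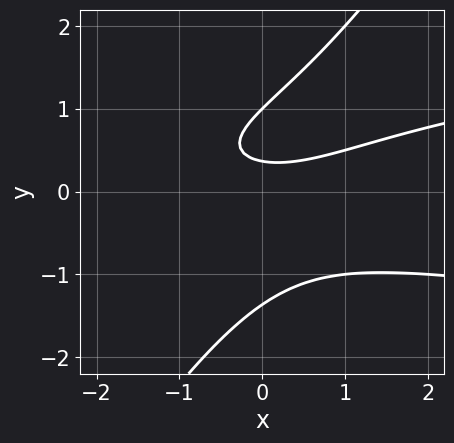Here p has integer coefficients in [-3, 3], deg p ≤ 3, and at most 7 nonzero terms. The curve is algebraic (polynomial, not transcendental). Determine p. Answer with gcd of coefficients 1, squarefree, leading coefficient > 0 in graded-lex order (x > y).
3*x*y^2 - 2*y^3 - x^2 + 3*y - 1

The degree is 3 — the shape is more complex than any degree-2 curve.
Observable constraints: it misses every integer gridline on the x-axis; it crosses the y-axis at the gridline y = 1.
Assembling these constraints gives the stated polynomial.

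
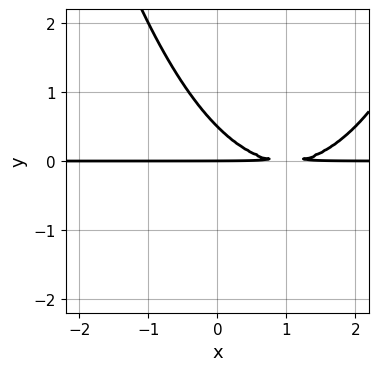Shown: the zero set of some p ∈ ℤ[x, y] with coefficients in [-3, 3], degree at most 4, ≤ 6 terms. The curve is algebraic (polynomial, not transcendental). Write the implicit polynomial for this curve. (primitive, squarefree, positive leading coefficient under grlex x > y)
x^2*y - 2*x*y - 2*y^2 + y

First, the degree is 3 — a generic line meets the curve in up to 3 points.
Next, from the axis intercepts and sections: one y-axis crossing is at y = 0; the visible x-axis segment lies entirely on the curve.
Finally, solving for integer coefficients yields p as stated.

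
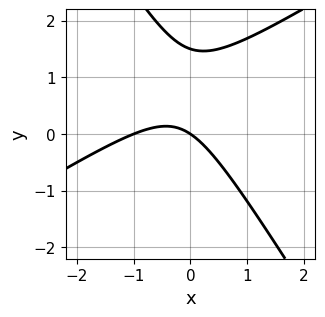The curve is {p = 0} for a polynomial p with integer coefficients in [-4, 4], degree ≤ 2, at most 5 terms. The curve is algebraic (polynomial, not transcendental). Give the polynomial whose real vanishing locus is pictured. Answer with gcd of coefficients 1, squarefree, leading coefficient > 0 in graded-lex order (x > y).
2*x^2 - 2*x*y - 2*y^2 + 2*x + 3*y

The degree is 2 — the shape is more complex than any degree-1 curve.
From the visible intercepts: it meets the y-axis at y = 0 (among the integer gridlines); the x-axis gridline crossings are at x ∈ {-1, 0}.
Fitting integer coefficients to these (and the overall shape) gives p.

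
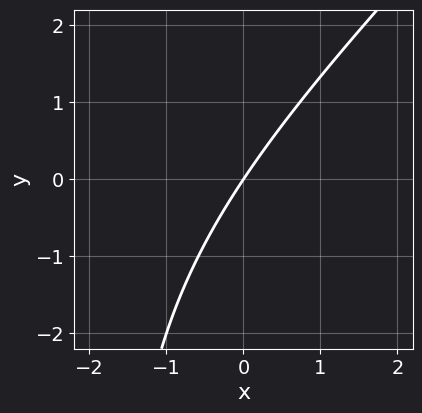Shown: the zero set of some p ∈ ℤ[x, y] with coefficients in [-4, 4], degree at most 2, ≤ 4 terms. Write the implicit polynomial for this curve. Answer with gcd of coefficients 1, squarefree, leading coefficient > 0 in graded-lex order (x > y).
(a) The degree is 2 — a generic line meets the curve in up to 2 points.
(b) From the visible intercepts: it crosses the x-axis at the gridline x = 0; one y-axis crossing is at y = 0.
(c) Matching integer coefficients to the picture gives p.

x^2 - x*y + 3*x - 2*y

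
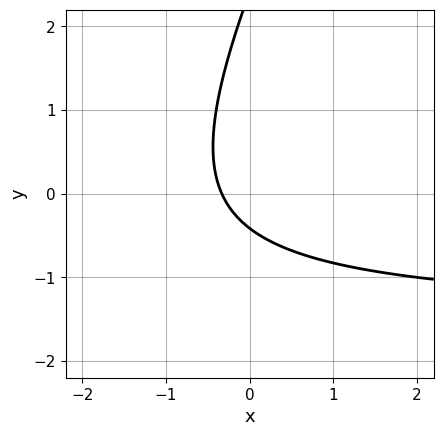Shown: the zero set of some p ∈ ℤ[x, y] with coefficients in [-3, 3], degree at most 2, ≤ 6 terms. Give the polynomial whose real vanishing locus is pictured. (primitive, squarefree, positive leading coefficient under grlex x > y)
(a) Degree: a generic line meets the curve in up to 2 points, so deg p = 2.
(b) Matching integer coefficients to the picture gives p.

2*x*y - y^2 + 3*x + 2*y + 1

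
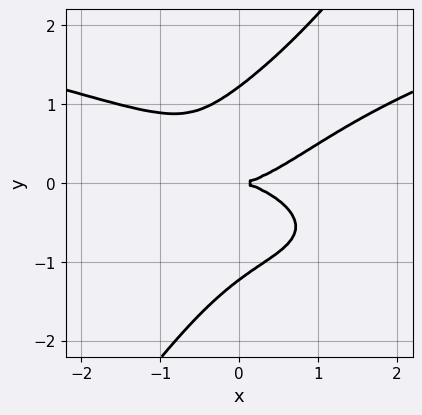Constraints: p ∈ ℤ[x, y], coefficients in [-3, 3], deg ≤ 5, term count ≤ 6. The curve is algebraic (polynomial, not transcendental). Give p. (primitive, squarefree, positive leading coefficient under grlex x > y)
(a) deg p = 4. The shape is more complex than any degree-3 curve.
(b) Observable constraints: one x-axis crossing is at x = 0; it meets the y-axis at y = 0 (among the integer gridlines).
(c) Putting this together gives p.

3*x*y^3 - 2*y^4 - x^3 + 3*y^2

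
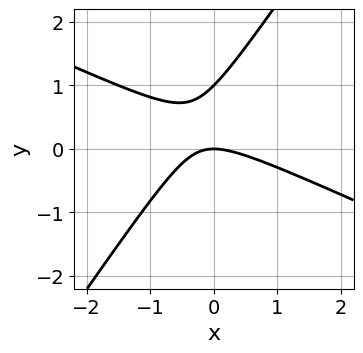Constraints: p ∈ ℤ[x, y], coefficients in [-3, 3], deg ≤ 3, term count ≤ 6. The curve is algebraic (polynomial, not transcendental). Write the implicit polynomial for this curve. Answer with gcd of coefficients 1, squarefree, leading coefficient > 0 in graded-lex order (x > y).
First, the degree is 2 — the shape is more complex than any degree-1 curve.
Next, from the visible intercepts: the y-axis gridline crossings are at y ∈ {0, 1}; one x-axis crossing is at x = 0.
Finally, assembling these constraints gives the stated polynomial.

2*x^2 + 3*x*y - 3*y^2 + 3*y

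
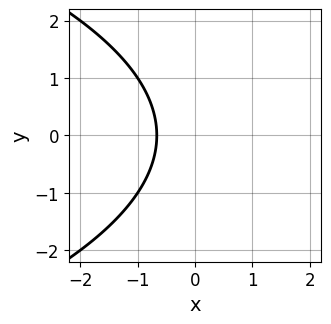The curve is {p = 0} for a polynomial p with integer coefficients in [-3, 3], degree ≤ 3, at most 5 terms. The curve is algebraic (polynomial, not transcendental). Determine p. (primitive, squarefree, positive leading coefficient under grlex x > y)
y^2 + 3*x + 2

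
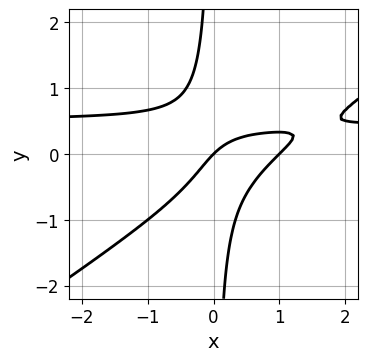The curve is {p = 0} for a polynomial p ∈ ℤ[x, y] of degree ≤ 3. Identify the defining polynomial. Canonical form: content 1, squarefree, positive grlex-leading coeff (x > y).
(a) deg p = 3. A generic line meets the curve in up to 3 points.
(b) Reading off the gridlines: the x-axis gridline crossings are at x ∈ {0, 1}; it crosses the y-axis at the gridline y = 0.
(c) Matching integer coefficients to the picture gives p.

2*x^2*y - 3*x*y^2 - x^2 + x - y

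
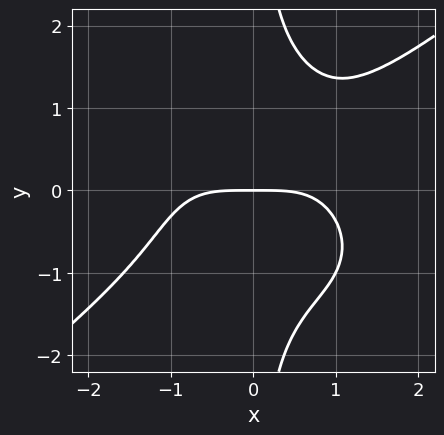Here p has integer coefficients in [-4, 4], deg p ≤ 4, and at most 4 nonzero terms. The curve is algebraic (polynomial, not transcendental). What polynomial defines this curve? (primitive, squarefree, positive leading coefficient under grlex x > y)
x^4 - 2*x*y^3 + 3*y

First, the degree is 4 — a generic line meets the curve in up to 4 points.
Then, reading off the gridlines: it crosses the x-axis at the gridline x = 0; it meets the y-axis at y = 0 (among the integer gridlines).
Finally, solving for integer coefficients yields p as stated.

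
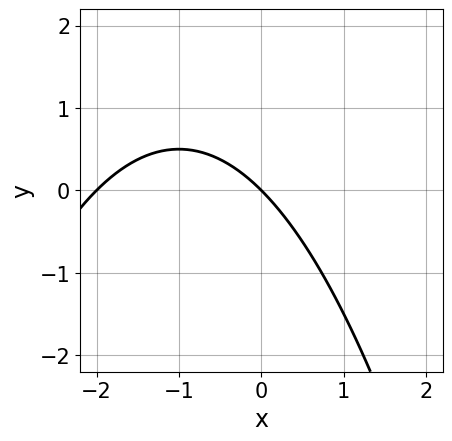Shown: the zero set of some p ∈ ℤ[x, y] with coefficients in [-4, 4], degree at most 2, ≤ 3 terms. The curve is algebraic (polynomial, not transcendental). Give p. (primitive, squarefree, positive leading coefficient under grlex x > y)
x^2 + 2*x + 2*y

(a) The degree is 2 — no degree-1 curve has this shape.
(b) Checking where it meets the axes: it crosses the y-axis at the gridline y = 0; among the integer gridlines, it crosses the x-axis at x ∈ {-2, 0}.
(c) Matching integer coefficients to the picture gives p.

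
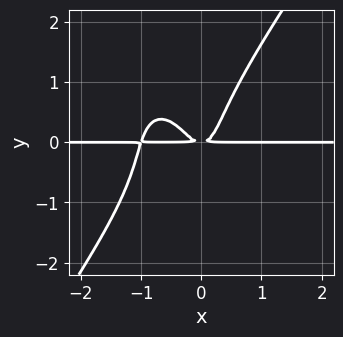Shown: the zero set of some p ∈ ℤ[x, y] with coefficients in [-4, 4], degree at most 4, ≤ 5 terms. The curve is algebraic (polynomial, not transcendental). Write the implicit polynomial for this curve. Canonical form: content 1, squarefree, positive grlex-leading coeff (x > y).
3*x^3*y - y^4 + 3*x^2*y - y^2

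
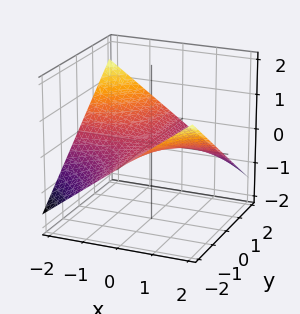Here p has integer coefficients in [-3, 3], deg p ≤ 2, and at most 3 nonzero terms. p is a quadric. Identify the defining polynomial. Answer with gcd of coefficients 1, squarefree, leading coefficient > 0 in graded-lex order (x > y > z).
x*y + 3*z

(a) Degree: a hyperbolic paraboloid; a quadric, so deg p = 2.
(b) Observable constraints: every point of the y-axis in the box is on the surface; the visible x-axis segment lies entirely on the surface; it meets the z-axis at z = 0 (among the integer gridlines).
(c) The integer polynomial consistent with all of this is the stated p.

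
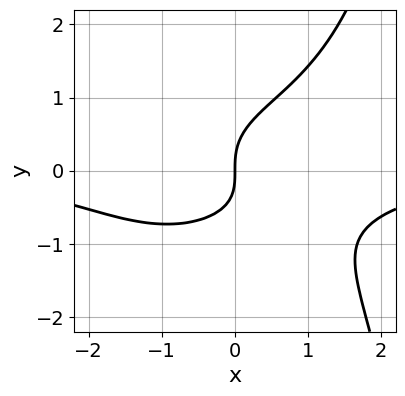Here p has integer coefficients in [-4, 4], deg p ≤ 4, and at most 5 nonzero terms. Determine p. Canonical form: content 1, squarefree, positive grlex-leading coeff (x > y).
x^3*y + x*y^3 - 3*y^3 + x*y + 3*x

The degree is 4 — no degree-3 curve has this shape.
From the axis intercepts and sections: it crosses the y-axis at the gridline y = 0; it meets the x-axis at x = 0 (among the integer gridlines).
Putting this together gives p.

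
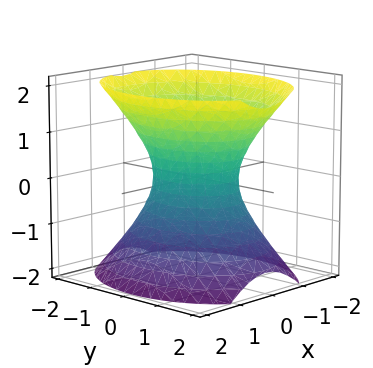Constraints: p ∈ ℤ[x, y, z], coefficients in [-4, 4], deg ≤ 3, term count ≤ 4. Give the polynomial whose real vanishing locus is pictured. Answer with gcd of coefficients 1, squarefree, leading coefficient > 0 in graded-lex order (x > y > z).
(a) Degree: one connected sheet with a waist; a quadric, so deg p = 2.
(b) Symmetries: the z ↦ −z reflection is a symmetry, so z appears only in even powers; the y ↦ −y reflection is a symmetry, so y appears only in even powers; mirror symmetry x ↦ −x ⇒ only even powers of x.
(c) Observable constraints: the y-axis gridline crossings are at y ∈ {-1, 1}; no z-intercept at any integer in the box.
(d) Matching integer coefficients to the picture gives p.

3*x^2 + 2*y^2 - 2*z^2 - 2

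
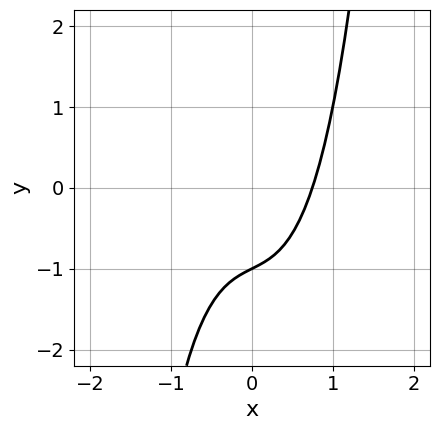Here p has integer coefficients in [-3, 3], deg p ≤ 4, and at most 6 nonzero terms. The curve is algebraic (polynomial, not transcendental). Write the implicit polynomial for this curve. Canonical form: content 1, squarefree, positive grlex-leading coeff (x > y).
3*x^3 + x - 2*y - 2

(a) deg p = 3. No degree-2 curve has this shape.
(b) Against the integer gridlines: it meets the y-axis at y = -1 (among the integer gridlines).
(c) Assembling these constraints gives the stated polynomial.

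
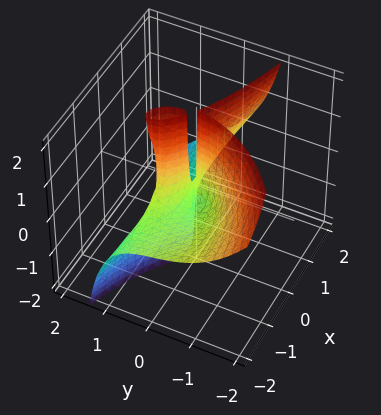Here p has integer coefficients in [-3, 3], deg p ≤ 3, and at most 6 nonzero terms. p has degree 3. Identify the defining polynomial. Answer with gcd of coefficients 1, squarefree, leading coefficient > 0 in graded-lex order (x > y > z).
(a) deg p = 3. The shape is more complex than any degree-2 surface.
(b) Reading off the gridlines: every point of the x-axis in the box is on the surface; the visible z-axis segment lies entirely on the surface.
(c) Matching integer coefficients to the picture gives p.

2*x^2*y + 3*x^2*z + 3*x*y*z + 3*y^3 + 3*x*y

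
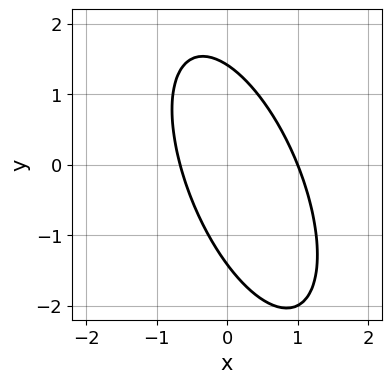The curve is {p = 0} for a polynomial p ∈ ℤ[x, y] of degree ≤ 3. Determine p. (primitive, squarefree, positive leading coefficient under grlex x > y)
3*x^2 + 2*x*y + y^2 - x - 2

First, deg p = 2. No degree-1 curve has this shape.
Then, observable constraints: one x-axis crossing is at x = 1.
Finally, these observations pin down the coefficients.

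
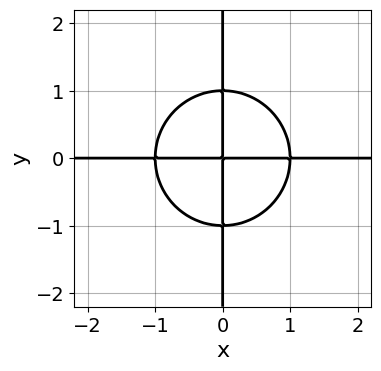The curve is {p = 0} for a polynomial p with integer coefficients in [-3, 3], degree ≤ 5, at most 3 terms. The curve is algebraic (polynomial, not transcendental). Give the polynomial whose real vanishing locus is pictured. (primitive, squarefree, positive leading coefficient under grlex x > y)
x^3*y + x*y^3 - x*y

Degree: a generic line meets the curve in up to 4 points, so deg p = 4.
Checking where it meets the axes: the visible x-axis segment lies entirely on the curve; every point of the y-axis in the box is on the curve.
Together with the visible shape, these determine p as stated.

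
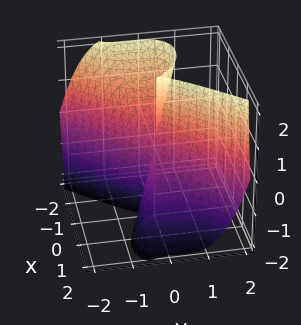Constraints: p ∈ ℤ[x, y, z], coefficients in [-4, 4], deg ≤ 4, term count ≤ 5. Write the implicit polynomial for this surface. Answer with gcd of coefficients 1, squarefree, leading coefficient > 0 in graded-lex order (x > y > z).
2*x^3 + 2*x^2*z + x*y^2 - 3*y^3

1. The degree is 3 — no degree-2 surface has this shape.
2. Checking where it meets the axes: every point of the z-axis in the box is on the surface; one y-axis crossing is at y = 0.
3. Matching integer coefficients to the picture gives p.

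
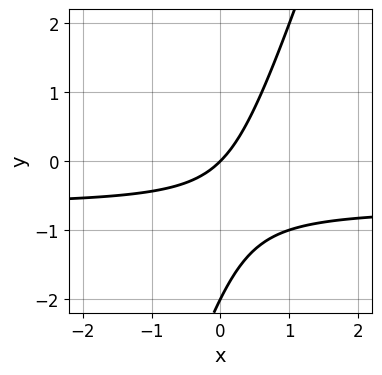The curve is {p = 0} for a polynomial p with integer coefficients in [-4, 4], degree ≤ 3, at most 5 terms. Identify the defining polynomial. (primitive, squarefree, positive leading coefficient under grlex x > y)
Degree: a generic line meets the curve in up to 2 points, so deg p = 2.
From the visible intercepts: it meets the x-axis at x = 0 (among the integer gridlines); the y-axis gridline crossings are at y ∈ {-2, 0}.
Fitting integer coefficients to these (and the overall shape) gives p.

3*x*y - y^2 + 2*x - 2*y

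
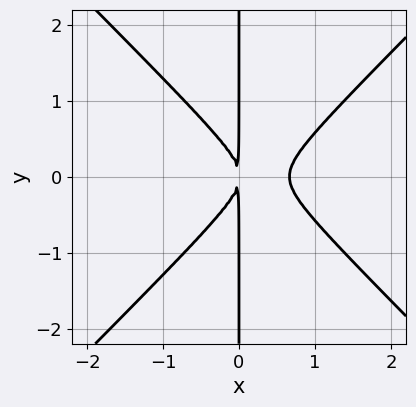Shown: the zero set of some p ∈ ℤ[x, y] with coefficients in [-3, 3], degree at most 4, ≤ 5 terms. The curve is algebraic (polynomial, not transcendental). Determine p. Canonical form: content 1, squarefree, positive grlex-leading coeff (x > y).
3*x^3 - 3*x*y^2 - 2*x^2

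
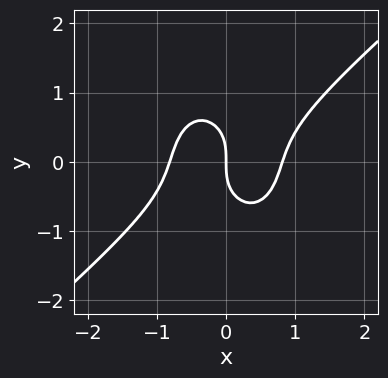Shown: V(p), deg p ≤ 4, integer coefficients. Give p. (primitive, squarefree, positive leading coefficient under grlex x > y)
3*x^3 - 2*x^2*y - 2*y^3 - 2*x

1. The degree is 3 — no degree-2 curve has this shape.
2. Against the integer gridlines: one x-axis crossing is at x = 0; it meets the y-axis at y = 0 (among the integer gridlines).
3. The integer polynomial consistent with all of this is the stated p.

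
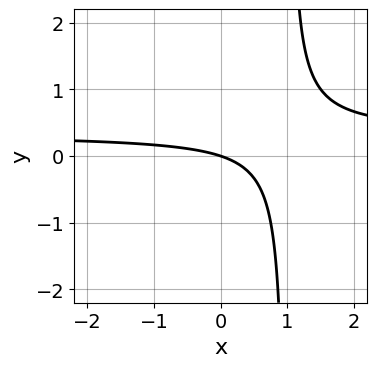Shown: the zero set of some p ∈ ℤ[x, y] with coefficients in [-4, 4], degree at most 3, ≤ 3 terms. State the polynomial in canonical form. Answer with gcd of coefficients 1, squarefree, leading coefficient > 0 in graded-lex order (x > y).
The degree is 2 — no degree-1 curve has this shape.
Checking where it meets the axes: one y-axis crossing is at y = 0; one x-axis crossing is at x = 0.
Putting this together gives p.

3*x*y - x - 3*y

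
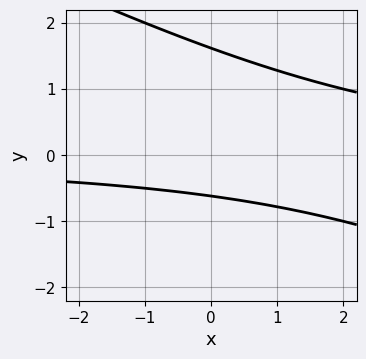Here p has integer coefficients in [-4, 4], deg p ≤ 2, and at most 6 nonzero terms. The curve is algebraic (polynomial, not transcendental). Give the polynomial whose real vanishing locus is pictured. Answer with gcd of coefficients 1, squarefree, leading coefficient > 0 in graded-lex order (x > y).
x*y + 2*y^2 - 2*y - 2

The degree is 2 — no degree-1 curve has this shape.
Reading off the gridlines: it misses every integer gridline on the x-axis.
Fitting integer coefficients to these (and the overall shape) gives p.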